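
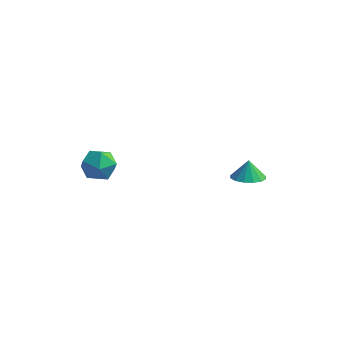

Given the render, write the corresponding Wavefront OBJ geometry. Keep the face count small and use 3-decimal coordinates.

v -4.217 -2.681 2.514
v -3.241 -2.286 2.371
v -3.799 -4.054 1.569
v -2.823 -3.659 1.426
v -3.123 -4 2.387
v -3.381 -3.151 2.97
v -3.659 -3.189 0.97
v -3.917 -2.34 1.553
v -2.897 -2.6 1.417
v -2.565 -3.101 2.292
v -4.475 -3.239 1.648
v -4.143 -3.74 2.523
v 2.135 3.729 -2.724
v 2.689 2.978 -2.423
v 2.025 4.091 -1.616
v 3.017 3.355 -2.513
v 3.108 3.832 -2.66
v 2.938 4.281 -2.824
v 2.554 4.583 -2.961
v 2.057 4.655 -3.034
v 1.581 4.479 -3.024
v 1.254 4.103 -2.934
v 1.163 3.626 -2.787
v 1.332 3.176 -2.623
v 1.717 2.875 -2.486
v 2.213 2.803 -2.413
f 1 12 6
f 1 6 2
f 1 2 8
f 1 8 11
f 1 11 12
f 2 6 10
f 6 12 5
f 12 11 3
f 11 8 7
f 8 2 9
f 4 10 5
f 4 5 3
f 4 3 7
f 4 7 9
f 4 9 10
f 5 10 6
f 3 5 12
f 7 3 11
f 9 7 8
f 10 9 2
f 14 13 16
f 14 16 15
f 16 13 17
f 16 17 15
f 17 13 18
f 17 18 15
f 18 13 19
f 18 19 15
f 19 13 20
f 19 20 15
f 20 13 21
f 20 21 15
f 21 13 22
f 21 22 15
f 22 13 23
f 22 23 15
f 23 13 24
f 23 24 15
f 24 13 25
f 24 25 15
f 25 13 26
f 25 26 15
f 26 13 14
f 26 14 15



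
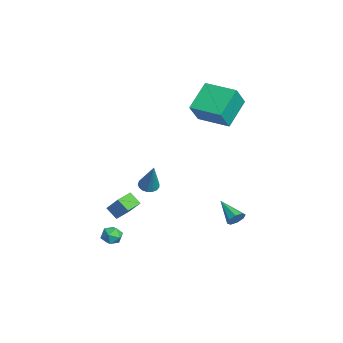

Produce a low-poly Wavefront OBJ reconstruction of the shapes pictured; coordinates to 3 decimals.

v 2.483 -4.016 -1.052
v 3.7 -3.572 0.269
v 2.01 -3.286 -0.862
v 3.227 -2.842 0.459
v 2.953 -3.558 -1.639
v 4.17 -3.114 -0.318
v 2.48 -2.828 -1.449
v 3.697 -2.384 -0.128
v 0.735 -1.473 -0.52
v 1.25 -1.636 -0.758
v 1.625 -1.327 1.3
v 1.251 -1.354 -0.781
v 1.134 -1.1 -0.744
v 0.925 -0.931 -0.656
v 0.673 -0.887 -0.536
v 0.436 -0.976 -0.413
v 0.267 -1.18 -0.314
v 0.205 -1.451 -0.262
v 0.265 -1.726 -0.269
v 0.433 -1.944 -0.334
v 0.67 -2.054 -0.441
v 0.922 -2.031 -0.566
v 1.131 -1.88 -0.68
v 1.73 -3.271 -4.285
v 2.067 -3.259 -3.702
v 1.053 -4.021 -3.878
v 1.39 -4.009 -3.295
v 1.023 -3.477 -3.483
v 1.441 -3.014 -3.734
v 1.679 -4.266 -3.846
v 2.097 -3.803 -4.097
v 2.035 -3.874 -3.431
v 1.63 -3.386 -3.207
v 1.49 -3.894 -4.373
v 1.085 -3.406 -4.149
v 2.871 2.925 -2.402
v 3.188 2.807 -1.932
v 1.569 2.315 -1.678
v 3.007 3.212 -1.917
v 2.745 3.449 -2.186
v 2.558 3.379 -2.583
v 2.553 3.043 -2.873
v 2.735 2.639 -2.888
v 2.996 2.402 -2.618
v 3.184 2.472 -2.222
v -3.759 2.07 1.938
v -4.984 3.196 3.188
v -2.413 3.589 1.89
v -3.638 4.715 3.139
v -2.982 1.425 3.281
v -4.207 2.551 4.53
v -1.636 2.944 3.232
v -2.861 4.07 4.482
f 2 4 1
f 5 2 1
f 1 4 3
f 3 5 1
f 2 8 4
f 6 2 5
f 6 8 2
f 4 8 3
f 7 5 3
f 3 8 7
f 7 6 5
f 8 6 7
f 10 9 12
f 10 12 11
f 12 9 13
f 12 13 11
f 13 9 14
f 13 14 11
f 14 9 15
f 14 15 11
f 15 9 16
f 15 16 11
f 16 9 17
f 16 17 11
f 17 9 18
f 17 18 11
f 18 9 19
f 18 19 11
f 19 9 20
f 19 20 11
f 20 9 21
f 20 21 11
f 21 9 22
f 21 22 11
f 22 9 23
f 22 23 11
f 23 9 10
f 23 10 11
f 24 35 29
f 24 29 25
f 24 25 31
f 24 31 34
f 24 34 35
f 25 29 33
f 29 35 28
f 35 34 26
f 34 31 30
f 31 25 32
f 27 33 28
f 27 28 26
f 27 26 30
f 27 30 32
f 27 32 33
f 28 33 29
f 26 28 35
f 30 26 34
f 32 30 31
f 33 32 25
f 37 36 39
f 37 39 38
f 39 36 40
f 39 40 38
f 40 36 41
f 40 41 38
f 41 36 42
f 41 42 38
f 42 36 43
f 42 43 38
f 43 36 44
f 43 44 38
f 44 36 45
f 44 45 38
f 45 36 37
f 45 37 38
f 47 49 46
f 50 47 46
f 46 49 48
f 48 50 46
f 47 53 49
f 51 47 50
f 51 53 47
f 49 53 48
f 52 50 48
f 48 53 52
f 52 51 50
f 53 51 52



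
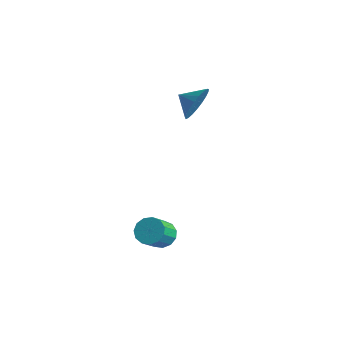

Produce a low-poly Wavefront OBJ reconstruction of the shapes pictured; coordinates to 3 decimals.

v -1.297 2.541 3.099
v -0.826 2.239 3.975
v -2.203 2.179 3.461
v -0.948 2.642 4.073
v -1.131 3.028 4.003
v -1.342 3.329 3.776
v -1.546 3.494 3.432
v -1.707 3.495 3.031
v -1.797 3.331 2.641
v -1.8 3.03 2.331
v -1.717 2.644 2.153
v -1.561 2.241 2.139
v -1.36 1.89 2.291
v -1.148 1.651 2.582
v -0.961 1.566 2.963
v -0.833 1.65 3.368
v -0.785 1.888 3.726
v 2.029 -2.658 -1.801
v 2.716 -2.71 -2.097
v 3.038 -3.713 -1.175
v 2.351 -3.662 -0.879
v 2.74 -2.42 -1.79
v 3.062 -3.424 -0.869
v 2.539 -2.206 -1.487
v 2.86 -3.21 -0.565
v 2.175 -2.136 -1.283
v 2.497 -3.139 -0.361
v 1.765 -2.231 -1.244
v 2.087 -3.235 -0.322
v 1.439 -2.462 -1.381
v 1.761 -3.466 -0.46
v 1.3 -2.755 -1.652
v 1.622 -3.759 -0.73
v 1.393 -3.018 -1.97
v 1.715 -4.021 -1.048
v 1.687 -3.166 -2.234
v 2.009 -4.17 -1.313
v 2.09 -3.153 -2.361
v 2.412 -4.157 -1.439
v 2.474 -2.983 -2.31
v 2.796 -3.987 -1.388
f 2 1 4
f 2 4 3
f 4 1 5
f 4 5 3
f 5 1 6
f 5 6 3
f 6 1 7
f 6 7 3
f 7 1 8
f 7 8 3
f 8 1 9
f 8 9 3
f 9 1 10
f 9 10 3
f 10 1 11
f 10 11 3
f 11 1 12
f 11 12 3
f 12 1 13
f 12 13 3
f 13 1 14
f 13 14 3
f 14 1 15
f 14 15 3
f 15 1 16
f 15 16 3
f 16 1 17
f 16 17 3
f 17 1 2
f 17 2 3
f 19 18 22
f 19 22 20
f 20 22 23
f 20 23 21
f 22 18 24
f 22 24 23
f 23 24 25
f 23 25 21
f 24 18 26
f 24 26 25
f 25 26 27
f 25 27 21
f 26 18 28
f 26 28 27
f 27 28 29
f 27 29 21
f 28 18 30
f 28 30 29
f 29 30 31
f 29 31 21
f 30 18 32
f 30 32 31
f 31 32 33
f 31 33 21
f 32 18 34
f 32 34 33
f 33 34 35
f 33 35 21
f 34 18 36
f 34 36 35
f 35 36 37
f 35 37 21
f 36 18 38
f 36 38 37
f 37 38 39
f 37 39 21
f 38 18 40
f 38 40 39
f 39 40 41
f 39 41 21
f 40 18 19
f 40 19 41
f 41 19 20
f 41 20 21



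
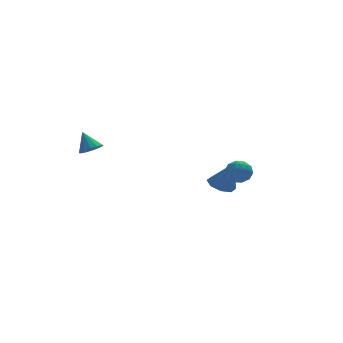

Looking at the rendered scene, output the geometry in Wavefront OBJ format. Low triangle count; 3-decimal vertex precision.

v -3.456 2.32 0.922
v -2.916 2.532 0.925
v -3.704 2.94 1.758
v -3.071 2.714 0.743
v -3.329 2.791 0.61
v -3.62 2.741 0.56
v -3.868 2.579 0.607
v -4.006 2.346 0.739
v -3.996 2.107 0.92
v -3.841 1.925 1.102
v -3.583 1.848 1.235
v -3.291 1.898 1.285
v -3.044 2.06 1.237
v -2.906 2.293 1.106
v 2.263 0.395 -0.042
v 2.826 0.285 0.289
v 2.434 -0.485 -0.629
v 2.997 -0.595 -0.298
v 2.414 -0.664 0.009
v 2.308 -0.12 0.371
v 2.952 -0.08 -0.711
v 2.846 0.464 -0.349
v 3.252 -0.009 -0.125
v 2.919 -0.37 0.32
v 2.341 0.17 -0.66
v 2.008 -0.191 -0.215
v 2.529 0.417 0.175
v 2.731 -0.617 -0.515
v 2.388 -0.658 -0.335
v 2.719 -0.723 -0.14
v 2.225 0.179 0.223
v 2.556 0.114 0.418
v 2.314 -0.444 0.253
v 2.704 -0.314 -0.758
v 3.035 -0.379 -0.563
v 2.541 0.523 -0.2
v 2.872 0.458 -0.005
v 2.946 0.244 -0.593
v 3.11 0.18 0.126
v 3.211 -0.338 -0.219
v 3.185 -0.035 -0.461
v 3.122 0.285 -0.248
v 2.915 -0.033 0.388
v 3.016 -0.55 0.043
v 2.673 -0.59 0.223
v 2.611 -0.271 0.436
v 3.166 -0.205 0.145
v 2.244 0.35 -0.383
v 2.345 -0.167 -0.728
v 2.649 0.071 -0.776
v 2.587 0.39 -0.563
v 2.049 0.138 -0.121
v 2.15 -0.38 -0.466
v 2.138 -0.485 -0.092
v 2.075 -0.165 0.121
v 2.094 0.005 -0.485
v 0.769 -3.426 0.886
v 1.352 -3.603 0.632
v 1.271 -3.734 2.254
v 1.333 -3.112 0.749
v 0.985 -2.805 0.947
v 0.509 -2.861 1.108
v 0.186 -3.248 1.14
v 0.204 -3.739 1.022
v 0.553 -4.046 0.825
v 1.028 -3.99 0.663
f 2 1 4
f 2 4 3
f 4 1 5
f 4 5 3
f 5 1 6
f 5 6 3
f 6 1 7
f 6 7 3
f 7 1 8
f 7 8 3
f 8 1 9
f 8 9 3
f 9 1 10
f 9 10 3
f 10 1 11
f 10 11 3
f 11 1 12
f 11 12 3
f 12 1 13
f 12 13 3
f 13 1 14
f 13 14 3
f 14 1 2
f 14 2 3
f 15 52 31
f 52 26 55
f 31 55 20
f 52 55 31
f 15 31 27
f 31 20 32
f 27 32 16
f 31 32 27
f 15 27 36
f 27 16 37
f 36 37 22
f 27 37 36
f 15 36 48
f 36 22 51
f 48 51 25
f 36 51 48
f 15 48 52
f 48 25 56
f 52 56 26
f 48 56 52
f 16 32 43
f 32 20 46
f 43 46 24
f 32 46 43
f 20 55 33
f 55 26 54
f 33 54 19
f 55 54 33
f 26 56 53
f 56 25 49
f 53 49 17
f 56 49 53
f 25 51 50
f 51 22 38
f 50 38 21
f 51 38 50
f 22 37 42
f 37 16 39
f 42 39 23
f 37 39 42
f 18 44 30
f 44 24 45
f 30 45 19
f 44 45 30
f 18 30 28
f 30 19 29
f 28 29 17
f 30 29 28
f 18 28 35
f 28 17 34
f 35 34 21
f 28 34 35
f 18 35 40
f 35 21 41
f 40 41 23
f 35 41 40
f 18 40 44
f 40 23 47
f 44 47 24
f 40 47 44
f 19 45 33
f 45 24 46
f 33 46 20
f 45 46 33
f 17 29 53
f 29 19 54
f 53 54 26
f 29 54 53
f 21 34 50
f 34 17 49
f 50 49 25
f 34 49 50
f 23 41 42
f 41 21 38
f 42 38 22
f 41 38 42
f 24 47 43
f 47 23 39
f 43 39 16
f 47 39 43
f 58 57 60
f 58 60 59
f 60 57 61
f 60 61 59
f 61 57 62
f 61 62 59
f 62 57 63
f 62 63 59
f 63 57 64
f 63 64 59
f 64 57 65
f 64 65 59
f 65 57 66
f 65 66 59
f 66 57 58
f 66 58 59



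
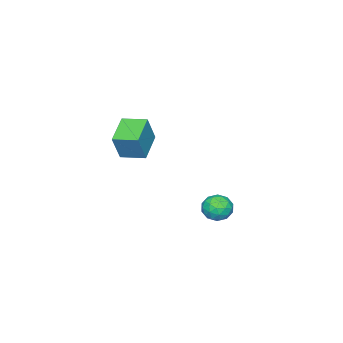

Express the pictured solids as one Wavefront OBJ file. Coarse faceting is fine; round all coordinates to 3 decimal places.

v -1.384 3.662 0.452
v -1.065 4.002 1.202
v -0.875 2.378 0.818
v -0.556 2.718 1.568
v -1.429 2.643 1.453
v -1.743 3.437 1.226
v -0.197 2.943 0.794
v -0.511 3.737 0.567
v -0.332 3.558 1.413
v -1.093 3.372 1.821
v -0.847 3.008 0.199
v -1.608 2.822 0.607
v -1.269 3.945 0.795
v -0.671 2.435 1.225
v -1.184 2.391 1.157
v -0.997 2.591 1.598
v -1.668 3.613 0.809
v -1.48 3.812 1.25
v -1.694 3.014 1.397
v -0.46 2.568 0.77
v -0.272 2.767 1.211
v -0.943 3.789 0.422
v -0.756 3.989 0.863
v -0.246 3.366 0.623
v -0.651 3.884 1.36
v -0.352 3.129 1.575
v -0.14 3.261 1.12
v -0.325 3.728 0.987
v -1.098 3.775 1.599
v -0.799 3.02 1.815
v -1.312 2.976 1.747
v -1.497 3.442 1.614
v -0.667 3.513 1.724
v -1.141 3.36 0.205
v -0.842 2.605 0.421
v -0.443 2.938 0.406
v -0.628 3.404 0.273
v -1.588 3.251 0.445
v -1.289 2.496 0.66
v -1.615 2.652 1.033
v -1.8 3.119 0.9
v -1.273 2.867 0.296
v -4.282 -4.764 2.318
v -3.588 -4.768 3.979
v -4.701 -3.356 2.497
v -4.007 -3.36 4.158
v -2.613 -4.18 1.622
v -1.919 -4.184 3.283
v -3.032 -2.772 1.801
v -2.338 -2.776 3.462
f 1 38 17
f 38 12 41
f 17 41 6
f 38 41 17
f 1 17 13
f 17 6 18
f 13 18 2
f 17 18 13
f 1 13 22
f 13 2 23
f 22 23 8
f 13 23 22
f 1 22 34
f 22 8 37
f 34 37 11
f 22 37 34
f 1 34 38
f 34 11 42
f 38 42 12
f 34 42 38
f 2 18 29
f 18 6 32
f 29 32 10
f 18 32 29
f 6 41 19
f 41 12 40
f 19 40 5
f 41 40 19
f 12 42 39
f 42 11 35
f 39 35 3
f 42 35 39
f 11 37 36
f 37 8 24
f 36 24 7
f 37 24 36
f 8 23 28
f 23 2 25
f 28 25 9
f 23 25 28
f 4 30 16
f 30 10 31
f 16 31 5
f 30 31 16
f 4 16 14
f 16 5 15
f 14 15 3
f 16 15 14
f 4 14 21
f 14 3 20
f 21 20 7
f 14 20 21
f 4 21 26
f 21 7 27
f 26 27 9
f 21 27 26
f 4 26 30
f 26 9 33
f 30 33 10
f 26 33 30
f 5 31 19
f 31 10 32
f 19 32 6
f 31 32 19
f 3 15 39
f 15 5 40
f 39 40 12
f 15 40 39
f 7 20 36
f 20 3 35
f 36 35 11
f 20 35 36
f 9 27 28
f 27 7 24
f 28 24 8
f 27 24 28
f 10 33 29
f 33 9 25
f 29 25 2
f 33 25 29
f 44 46 43
f 47 44 43
f 43 46 45
f 45 47 43
f 44 50 46
f 48 44 47
f 48 50 44
f 46 50 45
f 49 47 45
f 45 50 49
f 49 48 47
f 50 48 49



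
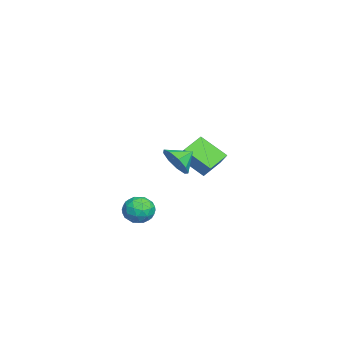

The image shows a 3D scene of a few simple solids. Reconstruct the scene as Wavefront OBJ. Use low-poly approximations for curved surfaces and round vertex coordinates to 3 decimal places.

v -3.842 -1.915 -2.517
v -4.993 -0.978 -1.867
v -3.243 -0.299 -3.786
v -4.394 0.638 -3.136
v -2.886 -1.458 -1.484
v -4.037 -0.521 -0.834
v -2.287 0.158 -2.753
v -3.438 1.095 -2.103
v 3.088 -2.709 -3.516
v 3.551 -3.015 -4.384
v 2.549 -4.265 -3.256
v 3.012 -4.571 -4.124
v 3.578 -4.289 -3.31
v 3.911 -3.328 -3.471
v 2.189 -3.952 -4.169
v 2.522 -2.991 -4.33
v 2.996 -3.783 -4.788
v 3.854 -3.991 -4.257
v 2.246 -3.289 -3.383
v 3.104 -3.497 -2.852
v 3.367 -2.725 -3.973
v 2.733 -4.555 -3.667
v 3.066 -4.389 -3.188
v 3.338 -4.569 -3.699
v 3.578 -2.909 -3.436
v 3.85 -3.089 -3.946
v 3.866 -3.838 -3.315
v 2.25 -4.191 -3.694
v 2.522 -4.371 -4.204
v 2.762 -2.711 -3.941
v 3.034 -2.891 -4.452
v 2.234 -3.442 -4.325
v 3.313 -3.357 -4.721
v 2.996 -4.271 -4.568
v 2.512 -3.908 -4.594
v 2.708 -3.342 -4.689
v 3.817 -3.479 -4.408
v 3.5 -4.394 -4.255
v 3.833 -4.228 -3.777
v 4.028 -3.663 -3.871
v 3.491 -3.931 -4.646
v 2.6 -2.886 -3.385
v 2.283 -3.801 -3.232
v 2.072 -3.617 -3.769
v 2.267 -3.052 -3.863
v 3.104 -3.009 -3.072
v 2.787 -3.923 -2.919
v 3.392 -3.938 -2.951
v 3.588 -3.372 -3.046
v 2.609 -3.349 -2.994
v 3.846 -1.495 0.385
v 4.325 -1.773 1.336
v 3.214 -0.565 0.975
v 4.743 -1.26 0.977
v 4.742 -0.858 0.342
v 4.322 -0.753 -0.274
v 3.679 -0.996 -0.581
v 3.115 -1.472 -0.436
v 2.893 -1.959 0.093
v 3.117 -2.228 0.759
v 3.682 -2.155 1.25
f 2 4 1
f 5 2 1
f 1 4 3
f 3 5 1
f 2 8 4
f 6 2 5
f 6 8 2
f 4 8 3
f 7 5 3
f 3 8 7
f 7 6 5
f 8 6 7
f 9 46 25
f 46 20 49
f 25 49 14
f 46 49 25
f 9 25 21
f 25 14 26
f 21 26 10
f 25 26 21
f 9 21 30
f 21 10 31
f 30 31 16
f 21 31 30
f 9 30 42
f 30 16 45
f 42 45 19
f 30 45 42
f 9 42 46
f 42 19 50
f 46 50 20
f 42 50 46
f 10 26 37
f 26 14 40
f 37 40 18
f 26 40 37
f 14 49 27
f 49 20 48
f 27 48 13
f 49 48 27
f 20 50 47
f 50 19 43
f 47 43 11
f 50 43 47
f 19 45 44
f 45 16 32
f 44 32 15
f 45 32 44
f 16 31 36
f 31 10 33
f 36 33 17
f 31 33 36
f 12 38 24
f 38 18 39
f 24 39 13
f 38 39 24
f 12 24 22
f 24 13 23
f 22 23 11
f 24 23 22
f 12 22 29
f 22 11 28
f 29 28 15
f 22 28 29
f 12 29 34
f 29 15 35
f 34 35 17
f 29 35 34
f 12 34 38
f 34 17 41
f 38 41 18
f 34 41 38
f 13 39 27
f 39 18 40
f 27 40 14
f 39 40 27
f 11 23 47
f 23 13 48
f 47 48 20
f 23 48 47
f 15 28 44
f 28 11 43
f 44 43 19
f 28 43 44
f 17 35 36
f 35 15 32
f 36 32 16
f 35 32 36
f 18 41 37
f 41 17 33
f 37 33 10
f 41 33 37
f 52 51 54
f 52 54 53
f 54 51 55
f 54 55 53
f 55 51 56
f 55 56 53
f 56 51 57
f 56 57 53
f 57 51 58
f 57 58 53
f 58 51 59
f 58 59 53
f 59 51 60
f 59 60 53
f 60 51 61
f 60 61 53
f 61 51 52
f 61 52 53



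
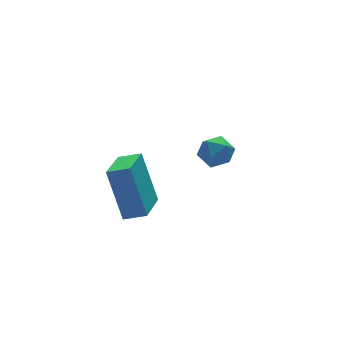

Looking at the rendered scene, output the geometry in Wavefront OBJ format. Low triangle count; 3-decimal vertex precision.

v 1.936 1.899 -0.589
v 2.431 2.173 -1.122
v 2.889 1.327 0.002
v 3.384 1.601 -0.531
v 3.047 2.088 -0.027
v 2.458 2.442 -0.393
v 2.862 1.058 -0.727
v 2.273 1.412 -1.093
v 3.004 1.653 -1.208
v 3.118 2.29 -0.776
v 2.202 1.21 -0.344
v 2.316 1.847 0.088
v -1.727 -1.551 -0.157
v -1.935 -0.648 1.816
v -2.436 -1.094 -0.441
v -2.644 -0.191 1.532
v -0.676 -0.229 -0.652
v -0.884 0.674 1.321
v -1.385 0.228 -0.936
v -1.593 1.131 1.037
f 1 12 6
f 1 6 2
f 1 2 8
f 1 8 11
f 1 11 12
f 2 6 10
f 6 12 5
f 12 11 3
f 11 8 7
f 8 2 9
f 4 10 5
f 4 5 3
f 4 3 7
f 4 7 9
f 4 9 10
f 5 10 6
f 3 5 12
f 7 3 11
f 9 7 8
f 10 9 2
f 14 16 13
f 17 14 13
f 13 16 15
f 15 17 13
f 14 20 16
f 18 14 17
f 18 20 14
f 16 20 15
f 19 17 15
f 15 20 19
f 19 18 17
f 20 18 19



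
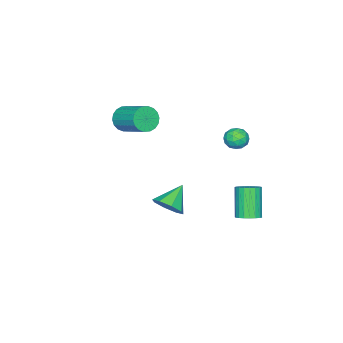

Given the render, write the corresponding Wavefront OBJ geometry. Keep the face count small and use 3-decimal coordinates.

v 2.199 0.645 -0.711
v 2.697 1.22 -0.109
v 0.881 0.715 0.311
v 2.32 1.603 -0.621
v 1.872 1.425 -1.186
v 1.616 0.79 -1.473
v 1.701 0.07 -1.314
v 2.078 -0.313 -0.802
v 2.526 -0.135 -0.237
v 2.782 0.5 0.05
v -0.903 3.534 4.256
v -0.297 3.147 4.057
v -1.603 2.733 3.683
v -0.997 2.346 3.484
v -1.208 2.367 4.2
v -0.775 2.862 4.554
v -1.125 3.018 3.186
v -0.692 3.513 3.54
v -0.434 2.828 3.396
v -0.485 2.425 4.022
v -1.415 3.455 3.718
v -1.466 3.052 4.344
v -0.538 3.411 4.206
v -1.362 2.469 3.534
v -1.486 2.482 3.954
v -1.129 2.254 3.837
v -0.82 3.243 4.499
v -0.463 3.015 4.382
v -0.999 2.557 4.466
v -1.437 2.865 3.358
v -1.08 2.637 3.241
v -0.771 3.626 3.903
v -0.414 3.398 3.786
v -0.901 3.323 3.274
v -0.263 2.995 3.701
v -0.674 2.525 3.364
v -0.749 2.92 3.189
v -0.495 3.211 3.397
v -0.293 2.759 4.069
v -0.705 2.288 3.733
v -0.829 2.3 4.153
v -0.574 2.591 4.361
v -0.374 2.571 3.681
v -1.195 3.592 4.007
v -1.607 3.121 3.671
v -1.326 3.289 3.379
v -1.071 3.58 3.587
v -1.226 3.355 4.376
v -1.637 2.885 4.039
v -1.405 2.669 4.343
v -1.151 2.96 4.551
v -1.526 3.309 4.059
v -1.215 -4.537 2.529
v -0.712 -4.325 1.838
v -0.222 -2.55 2.741
v -0.725 -2.763 3.431
v -1.062 -4.178 1.74
v -0.572 -2.404 2.643
v -1.442 -4.102 1.798
v -0.952 -2.328 2.701
v -1.777 -4.113 2.001
v -1.287 -2.339 2.903
v -2.001 -4.208 2.308
v -1.511 -2.434 3.211
v -2.069 -4.367 2.659
v -1.579 -2.593 3.562
v -1.968 -4.561 2.984
v -1.478 -2.787 3.887
v -1.718 -4.75 3.219
v -1.228 -2.975 4.122
v -1.368 -4.896 3.317
v -0.878 -3.122 4.22
v -0.988 -4.972 3.259
v -0.498 -3.198 4.162
v -0.653 -4.961 3.057
v -0.163 -3.187 3.959
v -0.429 -4.866 2.749
v 0.061 -3.092 3.652
v -0.361 -4.707 2.398
v 0.129 -2.933 3.301
v -0.462 -4.513 2.073
v 0.028 -2.739 2.976
v -1.498 3.478 -2.684
v -0.995 3.872 -2.29
v -1.879 3.275 -0.563
v -2.382 2.882 -0.956
v -1.222 4.081 -2.334
v -2.106 3.485 -0.607
v -1.496 4.187 -2.438
v -2.38 3.59 -0.711
v -1.771 4.17 -2.585
v -2.655 3.573 -0.857
v -1.999 4.033 -2.748
v -2.883 3.437 -1.021
v -2.14 3.8 -2.901
v -3.024 3.204 -1.173
v -2.17 3.512 -3.016
v -3.054 2.916 -1.288
v -2.084 3.218 -3.073
v -2.968 2.621 -1.346
v -1.896 2.969 -3.063
v -2.78 2.372 -1.336
v -1.64 2.808 -2.988
v -2.524 2.211 -1.261
v -1.359 2.763 -2.86
v -2.243 2.166 -1.133
v -1.103 2.841 -2.701
v -1.987 2.245 -0.974
v -0.914 3.03 -2.54
v -1.798 2.434 -0.812
v -0.827 3.296 -2.403
v -1.711 2.7 -0.676
v -0.855 3.594 -2.315
v -1.739 2.998 -0.587
f 2 1 4
f 2 4 3
f 4 1 5
f 4 5 3
f 5 1 6
f 5 6 3
f 6 1 7
f 6 7 3
f 7 1 8
f 7 8 3
f 8 1 9
f 8 9 3
f 9 1 10
f 9 10 3
f 10 1 2
f 10 2 3
f 11 48 27
f 48 22 51
f 27 51 16
f 48 51 27
f 11 27 23
f 27 16 28
f 23 28 12
f 27 28 23
f 11 23 32
f 23 12 33
f 32 33 18
f 23 33 32
f 11 32 44
f 32 18 47
f 44 47 21
f 32 47 44
f 11 44 48
f 44 21 52
f 48 52 22
f 44 52 48
f 12 28 39
f 28 16 42
f 39 42 20
f 28 42 39
f 16 51 29
f 51 22 50
f 29 50 15
f 51 50 29
f 22 52 49
f 52 21 45
f 49 45 13
f 52 45 49
f 21 47 46
f 47 18 34
f 46 34 17
f 47 34 46
f 18 33 38
f 33 12 35
f 38 35 19
f 33 35 38
f 14 40 26
f 40 20 41
f 26 41 15
f 40 41 26
f 14 26 24
f 26 15 25
f 24 25 13
f 26 25 24
f 14 24 31
f 24 13 30
f 31 30 17
f 24 30 31
f 14 31 36
f 31 17 37
f 36 37 19
f 31 37 36
f 14 36 40
f 36 19 43
f 40 43 20
f 36 43 40
f 15 41 29
f 41 20 42
f 29 42 16
f 41 42 29
f 13 25 49
f 25 15 50
f 49 50 22
f 25 50 49
f 17 30 46
f 30 13 45
f 46 45 21
f 30 45 46
f 19 37 38
f 37 17 34
f 38 34 18
f 37 34 38
f 20 43 39
f 43 19 35
f 39 35 12
f 43 35 39
f 54 53 57
f 54 57 55
f 55 57 58
f 55 58 56
f 57 53 59
f 57 59 58
f 58 59 60
f 58 60 56
f 59 53 61
f 59 61 60
f 60 61 62
f 60 62 56
f 61 53 63
f 61 63 62
f 62 63 64
f 62 64 56
f 63 53 65
f 63 65 64
f 64 65 66
f 64 66 56
f 65 53 67
f 65 67 66
f 66 67 68
f 66 68 56
f 67 53 69
f 67 69 68
f 68 69 70
f 68 70 56
f 69 53 71
f 69 71 70
f 70 71 72
f 70 72 56
f 71 53 73
f 71 73 72
f 72 73 74
f 72 74 56
f 73 53 75
f 73 75 74
f 74 75 76
f 74 76 56
f 75 53 77
f 75 77 76
f 76 77 78
f 76 78 56
f 77 53 79
f 77 79 78
f 78 79 80
f 78 80 56
f 79 53 81
f 79 81 80
f 80 81 82
f 80 82 56
f 81 53 54
f 81 54 82
f 82 54 55
f 82 55 56
f 84 83 87
f 84 87 85
f 85 87 88
f 85 88 86
f 87 83 89
f 87 89 88
f 88 89 90
f 88 90 86
f 89 83 91
f 89 91 90
f 90 91 92
f 90 92 86
f 91 83 93
f 91 93 92
f 92 93 94
f 92 94 86
f 93 83 95
f 93 95 94
f 94 95 96
f 94 96 86
f 95 83 97
f 95 97 96
f 96 97 98
f 96 98 86
f 97 83 99
f 97 99 98
f 98 99 100
f 98 100 86
f 99 83 101
f 99 101 100
f 100 101 102
f 100 102 86
f 101 83 103
f 101 103 102
f 102 103 104
f 102 104 86
f 103 83 105
f 103 105 104
f 104 105 106
f 104 106 86
f 105 83 107
f 105 107 106
f 106 107 108
f 106 108 86
f 107 83 109
f 107 109 108
f 108 109 110
f 108 110 86
f 109 83 111
f 109 111 110
f 110 111 112
f 110 112 86
f 111 83 113
f 111 113 112
f 112 113 114
f 112 114 86
f 113 83 84
f 113 84 114
f 114 84 85
f 114 85 86



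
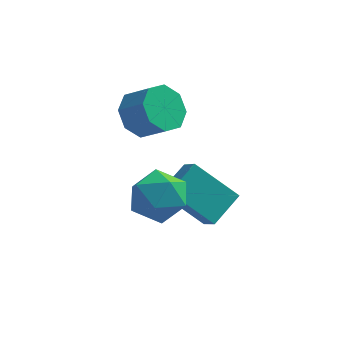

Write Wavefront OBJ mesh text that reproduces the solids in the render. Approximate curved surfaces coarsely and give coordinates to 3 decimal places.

v 1.187 -2.471 0.017
v 1.767 -3.08 -0.37
v 0.613 -3.56 0.87
v 1.193 -4.169 0.483
v 1.521 -3.509 1.043
v 1.875 -2.836 0.516
v 0.505 -3.804 -0.016
v 0.859 -3.131 -0.543
v 1.345 -3.904 -0.39
v 1.973 -3.722 0.265
v 0.407 -2.918 0.235
v 1.035 -2.736 0.89
v 0.307 -0.593 1.471
v 0.865 -0.181 1.034
v 1.61 -0.534 1.652
v 1.053 -0.947 2.089
v 0.633 0.158 1.509
v 1.378 -0.195 2.126
v 0.21 0.057 1.961
v 0.955 -0.296 2.579
v -0.156 -0.425 2.127
v 0.589 -0.779 2.744
v -0.25 -1.006 1.908
v 0.495 -1.359 2.526
v -0.018 -1.345 1.434
v 0.727 -1.698 2.051
v 0.405 -1.244 0.981
v 1.15 -1.597 1.599
v 0.771 -0.761 0.816
v 1.516 -1.115 1.433
v 2.299 -2.148 -1.876
v 1.017 -1.958 -0.776
v 2.893 -1.24 -1.34
v 1.612 -1.051 -0.24
v 2.648 -2.669 -1.38
v 1.367 -2.48 -0.28
v 3.243 -1.762 -0.844
v 1.961 -1.572 0.256
f 1 12 6
f 1 6 2
f 1 2 8
f 1 8 11
f 1 11 12
f 2 6 10
f 6 12 5
f 12 11 3
f 11 8 7
f 8 2 9
f 4 10 5
f 4 5 3
f 4 3 7
f 4 7 9
f 4 9 10
f 5 10 6
f 3 5 12
f 7 3 11
f 9 7 8
f 10 9 2
f 14 13 17
f 14 17 15
f 15 17 18
f 15 18 16
f 17 13 19
f 17 19 18
f 18 19 20
f 18 20 16
f 19 13 21
f 19 21 20
f 20 21 22
f 20 22 16
f 21 13 23
f 21 23 22
f 22 23 24
f 22 24 16
f 23 13 25
f 23 25 24
f 24 25 26
f 24 26 16
f 25 13 27
f 25 27 26
f 26 27 28
f 26 28 16
f 27 13 29
f 27 29 28
f 28 29 30
f 28 30 16
f 29 13 14
f 29 14 30
f 30 14 15
f 30 15 16
f 32 34 31
f 35 32 31
f 31 34 33
f 33 35 31
f 32 38 34
f 36 32 35
f 36 38 32
f 34 38 33
f 37 35 33
f 33 38 37
f 37 36 35
f 38 36 37



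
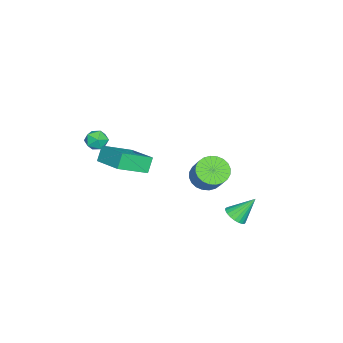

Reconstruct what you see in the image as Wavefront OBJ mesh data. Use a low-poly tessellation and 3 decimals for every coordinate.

v -3.883 0.677 -2.519
v -3.328 -0.141 -2.465
v -2.442 0.545 -1.186
v -2.997 1.363 -1.241
v -3.127 0.07 -2.718
v -2.241 0.756 -1.439
v -3.04 0.373 -2.941
v -2.154 1.059 -1.662
v -3.082 0.723 -3.099
v -2.196 1.409 -1.821
v -3.246 1.066 -3.17
v -2.36 1.752 -1.891
v -3.507 1.349 -3.141
v -2.62 2.035 -1.862
v -3.825 1.531 -3.018
v -2.939 2.216 -1.739
v -4.152 1.582 -2.818
v -3.266 2.268 -1.54
v -4.438 1.495 -2.574
v -3.552 2.181 -1.295
v -4.639 1.284 -2.321
v -3.753 1.97 -1.042
v -4.726 0.981 -2.098
v -3.84 1.667 -0.819
v -4.684 0.631 -1.939
v -3.798 1.317 -0.661
v -4.52 0.288 -1.869
v -3.634 0.974 -0.59
v -4.26 0.005 -1.898
v -3.373 0.691 -0.619
v -3.941 -0.176 -2.021
v -3.055 0.509 -0.742
v -3.614 -0.228 -2.22
v -2.728 0.458 -0.942
v 0.413 -3.533 1.894
v 1.12 -3.496 2.095
v 0.22 -4.364 2.725
v 0.927 -4.327 2.926
v 0.477 -3.761 3.061
v 0.596 -3.248 2.547
v 0.744 -4.612 2.273
v 0.863 -4.099 1.759
v 1.325 -4.163 2.329
v 1.159 -3.637 2.816
v 0.181 -4.223 2.004
v 0.015 -3.697 2.491
v -0.589 3.457 -2.718
v -0.112 3.142 -2.28
v -1.111 4.383 -1.482
v 0.045 3.373 -2.387
v 0.093 3.619 -2.551
v 0.023 3.837 -2.744
v -0.153 3.989 -2.932
v -0.404 4.049 -3.083
v -0.687 4.007 -3.172
v -0.953 3.87 -3.181
v -1.156 3.661 -3.111
v -1.261 3.418 -2.973
v -1.249 3.18 -2.79
v -1.124 2.991 -2.595
v -0.906 2.883 -2.421
v -0.632 2.873 -2.299
v -0.352 2.965 -2.249
v 0.623 -3.638 2
v 1.864 -1.981 2.647
v -0.574 -2.407 1.141
v 0.668 -0.749 1.788
v 1.172 -3.711 1.132
v 2.414 -2.053 1.779
v -0.024 -2.479 0.273
v 1.217 -0.822 0.92
f 2 1 5
f 2 5 3
f 3 5 6
f 3 6 4
f 5 1 7
f 5 7 6
f 6 7 8
f 6 8 4
f 7 1 9
f 7 9 8
f 8 9 10
f 8 10 4
f 9 1 11
f 9 11 10
f 10 11 12
f 10 12 4
f 11 1 13
f 11 13 12
f 12 13 14
f 12 14 4
f 13 1 15
f 13 15 14
f 14 15 16
f 14 16 4
f 15 1 17
f 15 17 16
f 16 17 18
f 16 18 4
f 17 1 19
f 17 19 18
f 18 19 20
f 18 20 4
f 19 1 21
f 19 21 20
f 20 21 22
f 20 22 4
f 21 1 23
f 21 23 22
f 22 23 24
f 22 24 4
f 23 1 25
f 23 25 24
f 24 25 26
f 24 26 4
f 25 1 27
f 25 27 26
f 26 27 28
f 26 28 4
f 27 1 29
f 27 29 28
f 28 29 30
f 28 30 4
f 29 1 31
f 29 31 30
f 30 31 32
f 30 32 4
f 31 1 33
f 31 33 32
f 32 33 34
f 32 34 4
f 33 1 2
f 33 2 34
f 34 2 3
f 34 3 4
f 35 46 40
f 35 40 36
f 35 36 42
f 35 42 45
f 35 45 46
f 36 40 44
f 40 46 39
f 46 45 37
f 45 42 41
f 42 36 43
f 38 44 39
f 38 39 37
f 38 37 41
f 38 41 43
f 38 43 44
f 39 44 40
f 37 39 46
f 41 37 45
f 43 41 42
f 44 43 36
f 48 47 50
f 48 50 49
f 50 47 51
f 50 51 49
f 51 47 52
f 51 52 49
f 52 47 53
f 52 53 49
f 53 47 54
f 53 54 49
f 54 47 55
f 54 55 49
f 55 47 56
f 55 56 49
f 56 47 57
f 56 57 49
f 57 47 58
f 57 58 49
f 58 47 59
f 58 59 49
f 59 47 60
f 59 60 49
f 60 47 61
f 60 61 49
f 61 47 62
f 61 62 49
f 62 47 63
f 62 63 49
f 63 47 48
f 63 48 49
f 65 67 64
f 68 65 64
f 64 67 66
f 66 68 64
f 65 71 67
f 69 65 68
f 69 71 65
f 67 71 66
f 70 68 66
f 66 71 70
f 70 69 68
f 71 69 70



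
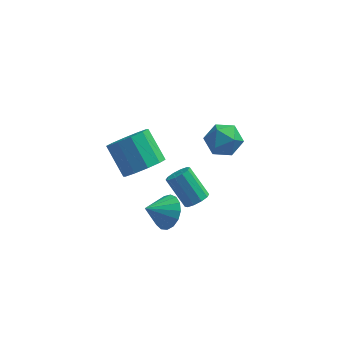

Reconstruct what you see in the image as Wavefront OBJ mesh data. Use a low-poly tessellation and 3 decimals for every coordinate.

v -0.846 -2.45 -0.213
v -0.485 -1.997 -0.221
v -1.312 -1.317 0.885
v -1.674 -1.77 0.893
v -0.747 -1.933 -0.457
v -1.574 -1.253 0.65
v -1.048 -2.067 -0.599
v -1.875 -1.387 0.507
v -1.271 -2.347 -0.594
v -2.099 -1.667 0.512
v -1.333 -2.667 -0.444
v -2.16 -1.986 0.663
v -1.208 -2.903 -0.205
v -2.035 -2.223 0.901
v -0.946 -2.967 0.03
v -1.773 -2.287 1.137
v -0.645 -2.833 0.173
v -1.472 -2.153 1.279
v -0.421 -2.553 0.168
v -1.249 -1.873 1.274
v -0.36 -2.234 0.017
v -1.187 -1.553 1.124
v -2.116 -1.693 -2
v -1.762 -1.3 -1.309
v -3.024 -2.107 -1.3
v -2.016 -1.012 -1.468
v -2.293 -0.879 -1.749
v -2.529 -0.933 -2.088
v -2.671 -1.161 -2.406
v -2.685 -1.51 -2.632
v -2.569 -1.902 -2.713
v -2.349 -2.246 -2.63
v -2.075 -2.463 -2.403
v -1.811 -2.504 -2.084
v -1.616 -2.358 -1.746
v -1.536 -2.061 -1.466
v -1.588 -1.679 -1.308
v -0.714 0.503 1.043
v -0.321 1.027 0.421
v 0.601 0.033 1.479
v 0.994 0.557 0.857
v 0.582 0.932 1.569
v -0.231 1.223 1.299
v 0.511 -0.163 0.601
v -0.302 0.128 0.331
v 0.437 0.616 0.147
v 0.48 1.293 0.746
v -0.2 -0.233 1.154
v -0.157 0.444 1.753
v -2.957 -2.95 2.491
v -2.237 -2.332 2.45
v -2.983 -1.392 3.508
v -3.703 -2.01 3.549
v -2.629 -2.181 2.04
v -3.375 -1.241 3.098
v -3.146 -2.324 1.802
v -3.892 -1.384 2.86
v -3.591 -2.706 1.827
v -4.337 -1.766 2.886
v -3.794 -3.181 2.106
v -4.54 -2.241 3.164
v -3.677 -3.568 2.532
v -4.423 -2.628 3.59
v -3.285 -3.719 2.942
v -4.031 -2.779 4
v -2.768 -3.576 3.18
v -3.514 -2.636 4.238
v -2.323 -3.194 3.154
v -3.069 -2.254 4.213
v -2.12 -2.719 2.876
v -2.866 -1.779 3.934
f 2 1 5
f 2 5 3
f 3 5 6
f 3 6 4
f 5 1 7
f 5 7 6
f 6 7 8
f 6 8 4
f 7 1 9
f 7 9 8
f 8 9 10
f 8 10 4
f 9 1 11
f 9 11 10
f 10 11 12
f 10 12 4
f 11 1 13
f 11 13 12
f 12 13 14
f 12 14 4
f 13 1 15
f 13 15 14
f 14 15 16
f 14 16 4
f 15 1 17
f 15 17 16
f 16 17 18
f 16 18 4
f 17 1 19
f 17 19 18
f 18 19 20
f 18 20 4
f 19 1 21
f 19 21 20
f 20 21 22
f 20 22 4
f 21 1 2
f 21 2 22
f 22 2 3
f 22 3 4
f 24 23 26
f 24 26 25
f 26 23 27
f 26 27 25
f 27 23 28
f 27 28 25
f 28 23 29
f 28 29 25
f 29 23 30
f 29 30 25
f 30 23 31
f 30 31 25
f 31 23 32
f 31 32 25
f 32 23 33
f 32 33 25
f 33 23 34
f 33 34 25
f 34 23 35
f 34 35 25
f 35 23 36
f 35 36 25
f 36 23 37
f 36 37 25
f 37 23 24
f 37 24 25
f 38 49 43
f 38 43 39
f 38 39 45
f 38 45 48
f 38 48 49
f 39 43 47
f 43 49 42
f 49 48 40
f 48 45 44
f 45 39 46
f 41 47 42
f 41 42 40
f 41 40 44
f 41 44 46
f 41 46 47
f 42 47 43
f 40 42 49
f 44 40 48
f 46 44 45
f 47 46 39
f 51 50 54
f 51 54 52
f 52 54 55
f 52 55 53
f 54 50 56
f 54 56 55
f 55 56 57
f 55 57 53
f 56 50 58
f 56 58 57
f 57 58 59
f 57 59 53
f 58 50 60
f 58 60 59
f 59 60 61
f 59 61 53
f 60 50 62
f 60 62 61
f 61 62 63
f 61 63 53
f 62 50 64
f 62 64 63
f 63 64 65
f 63 65 53
f 64 50 66
f 64 66 65
f 65 66 67
f 65 67 53
f 66 50 68
f 66 68 67
f 67 68 69
f 67 69 53
f 68 50 70
f 68 70 69
f 69 70 71
f 69 71 53
f 70 50 51
f 70 51 71
f 71 51 52
f 71 52 53



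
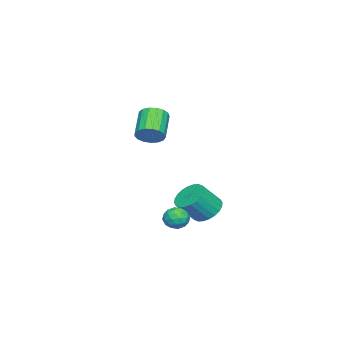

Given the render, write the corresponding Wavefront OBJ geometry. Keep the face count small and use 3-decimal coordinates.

v 1.462 2.484 1.58
v 1.812 2.771 2.14
v 0.608 2.443 3.06
v 0.258 2.156 2.5
v 1.637 3.037 2.007
v 0.434 2.709 2.927
v 1.423 3.176 1.776
v 0.219 2.848 2.696
v 1.217 3.156 1.5
v 0.014 2.828 2.42
v 1.067 2.983 1.242
v -0.136 2.655 2.162
v 1.008 2.695 1.062
v -0.195 2.367 1.982
v 1.053 2.359 1.001
v -0.151 2.031 1.921
v 1.191 2.052 1.072
v -0.012 1.724 1.992
v 1.391 1.843 1.259
v 0.188 1.515 2.18
v 1.608 1.781 1.52
v 0.404 1.453 2.441
v 1.791 1.881 1.795
v 0.587 1.553 2.715
v 1.898 2.118 2.02
v 0.695 1.79 2.941
v 1.906 2.44 2.145
v 0.702 2.112 3.065
v 1.201 4.015 -3.093
v 1.691 4.421 -2.877
v 1.929 3.439 -3.663
v 2.419 3.845 -3.447
v 2.115 3.428 -3.016
v 1.665 3.783 -2.664
v 1.955 4.077 -3.876
v 1.505 4.432 -3.524
v 2.158 4.46 -3.361
v 2.256 4.058 -2.829
v 1.364 3.802 -3.711
v 1.462 3.4 -3.179
v 1.382 4.268 -2.935
v 2.238 3.592 -3.605
v 2.059 3.346 -3.352
v 2.347 3.585 -3.225
v 1.366 3.894 -2.81
v 1.655 4.133 -2.683
v 1.904 3.549 -2.765
v 1.965 3.727 -3.857
v 2.254 3.966 -3.73
v 1.273 4.275 -3.315
v 1.561 4.514 -3.188
v 1.716 4.311 -3.775
v 1.945 4.53 -3.092
v 2.373 4.192 -3.427
v 2.1 4.327 -3.679
v 1.835 4.537 -3.473
v 2.003 4.294 -2.78
v 2.43 3.956 -3.115
v 2.251 3.71 -2.862
v 1.987 3.919 -2.655
v 2.277 4.317 -3.064
v 1.19 3.904 -3.425
v 1.617 3.566 -3.76
v 1.633 3.941 -3.885
v 1.369 4.15 -3.678
v 1.247 3.668 -3.113
v 1.675 3.33 -3.448
v 1.785 3.323 -3.067
v 1.52 3.533 -2.861
v 1.343 3.543 -3.476
v -2.049 3.909 -4.14
v -1.409 3.695 -4.705
v -0.651 3.058 -3.605
v -1.291 3.271 -3.04
v -1.304 4.004 -4.598
v -0.546 3.367 -3.498
v -1.312 4.299 -4.422
v -0.554 3.661 -3.322
v -1.433 4.534 -4.202
v -0.675 3.896 -3.103
v -1.647 4.674 -3.974
v -0.889 4.036 -2.874
v -1.923 4.697 -3.77
v -1.165 4.06 -2.67
v -2.217 4.601 -3.623
v -1.459 3.963 -2.523
v -2.487 4.399 -3.554
v -1.729 3.761 -2.455
v -2.689 4.122 -3.575
v -1.931 3.485 -2.475
v -2.794 3.813 -3.682
v -2.036 3.176 -2.582
v -2.786 3.519 -3.858
v -2.028 2.881 -2.758
v -2.665 3.284 -4.077
v -1.907 2.646 -2.978
v -2.451 3.144 -4.306
v -1.693 2.506 -3.206
v -2.175 3.12 -4.51
v -1.417 2.483 -3.41
v -1.881 3.217 -4.657
v -1.123 2.579 -3.557
v -1.611 3.419 -4.725
v -0.853 2.781 -3.626
f 2 1 5
f 2 5 3
f 3 5 6
f 3 6 4
f 5 1 7
f 5 7 6
f 6 7 8
f 6 8 4
f 7 1 9
f 7 9 8
f 8 9 10
f 8 10 4
f 9 1 11
f 9 11 10
f 10 11 12
f 10 12 4
f 11 1 13
f 11 13 12
f 12 13 14
f 12 14 4
f 13 1 15
f 13 15 14
f 14 15 16
f 14 16 4
f 15 1 17
f 15 17 16
f 16 17 18
f 16 18 4
f 17 1 19
f 17 19 18
f 18 19 20
f 18 20 4
f 19 1 21
f 19 21 20
f 20 21 22
f 20 22 4
f 21 1 23
f 21 23 22
f 22 23 24
f 22 24 4
f 23 1 25
f 23 25 24
f 24 25 26
f 24 26 4
f 25 1 27
f 25 27 26
f 26 27 28
f 26 28 4
f 27 1 2
f 27 2 28
f 28 2 3
f 28 3 4
f 29 66 45
f 66 40 69
f 45 69 34
f 66 69 45
f 29 45 41
f 45 34 46
f 41 46 30
f 45 46 41
f 29 41 50
f 41 30 51
f 50 51 36
f 41 51 50
f 29 50 62
f 50 36 65
f 62 65 39
f 50 65 62
f 29 62 66
f 62 39 70
f 66 70 40
f 62 70 66
f 30 46 57
f 46 34 60
f 57 60 38
f 46 60 57
f 34 69 47
f 69 40 68
f 47 68 33
f 69 68 47
f 40 70 67
f 70 39 63
f 67 63 31
f 70 63 67
f 39 65 64
f 65 36 52
f 64 52 35
f 65 52 64
f 36 51 56
f 51 30 53
f 56 53 37
f 51 53 56
f 32 58 44
f 58 38 59
f 44 59 33
f 58 59 44
f 32 44 42
f 44 33 43
f 42 43 31
f 44 43 42
f 32 42 49
f 42 31 48
f 49 48 35
f 42 48 49
f 32 49 54
f 49 35 55
f 54 55 37
f 49 55 54
f 32 54 58
f 54 37 61
f 58 61 38
f 54 61 58
f 33 59 47
f 59 38 60
f 47 60 34
f 59 60 47
f 31 43 67
f 43 33 68
f 67 68 40
f 43 68 67
f 35 48 64
f 48 31 63
f 64 63 39
f 48 63 64
f 37 55 56
f 55 35 52
f 56 52 36
f 55 52 56
f 38 61 57
f 61 37 53
f 57 53 30
f 61 53 57
f 72 71 75
f 72 75 73
f 73 75 76
f 73 76 74
f 75 71 77
f 75 77 76
f 76 77 78
f 76 78 74
f 77 71 79
f 77 79 78
f 78 79 80
f 78 80 74
f 79 71 81
f 79 81 80
f 80 81 82
f 80 82 74
f 81 71 83
f 81 83 82
f 82 83 84
f 82 84 74
f 83 71 85
f 83 85 84
f 84 85 86
f 84 86 74
f 85 71 87
f 85 87 86
f 86 87 88
f 86 88 74
f 87 71 89
f 87 89 88
f 88 89 90
f 88 90 74
f 89 71 91
f 89 91 90
f 90 91 92
f 90 92 74
f 91 71 93
f 91 93 92
f 92 93 94
f 92 94 74
f 93 71 95
f 93 95 94
f 94 95 96
f 94 96 74
f 95 71 97
f 95 97 96
f 96 97 98
f 96 98 74
f 97 71 99
f 97 99 98
f 98 99 100
f 98 100 74
f 99 71 101
f 99 101 100
f 100 101 102
f 100 102 74
f 101 71 103
f 101 103 102
f 102 103 104
f 102 104 74
f 103 71 72
f 103 72 104
f 104 72 73
f 104 73 74



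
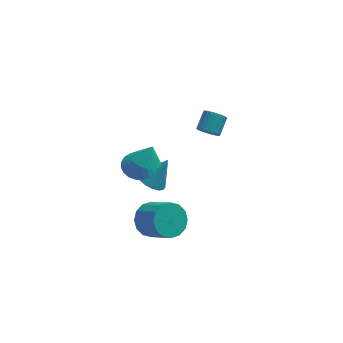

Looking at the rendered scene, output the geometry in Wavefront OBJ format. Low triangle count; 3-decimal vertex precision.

v 3.064 2.79 -1.361
v 3.607 2.782 -1.699
v 4.02 3.642 -1.057
v 3.476 3.65 -0.719
v 3.47 2.945 -1.83
v 3.883 3.805 -1.188
v 3.272 3.084 -1.89
v 3.685 3.945 -1.248
v 3.042 3.179 -1.869
v 3.455 4.039 -1.227
v 2.815 3.215 -1.77
v 3.228 4.075 -1.128
v 2.626 3.185 -1.61
v 3.039 4.046 -0.968
v 2.504 3.096 -1.411
v 2.917 3.956 -0.769
v 2.467 2.96 -1.205
v 2.879 3.82 -0.563
v 2.52 2.798 -1.023
v 2.933 3.658 -0.381
v 2.657 2.635 -0.892
v 3.07 3.495 -0.25
v 2.855 2.495 -0.832
v 3.268 3.356 -0.19
v 3.085 2.401 -0.853
v 3.498 3.261 -0.211
v 3.312 2.365 -0.952
v 3.725 3.225 -0.31
v 3.501 2.394 -1.112
v 3.914 3.255 -0.47
v 3.623 2.484 -1.311
v 4.036 3.344 -0.669
v 3.661 2.62 -1.517
v 4.073 3.48 -0.875
v 0.068 0.922 -3.51
v 0.529 1.457 -3.966
v 0.952 1.338 -2.13
v 0.221 1.681 -3.836
v -0.121 1.732 -3.632
v -0.42 1.597 -3.399
v -0.608 1.308 -3.192
v -0.64 0.93 -3.058
v -0.511 0.551 -3.027
v -0.248 0.257 -3.107
v 0.086 0.115 -3.278
v 0.417 0.158 -3.503
v 0.667 0.377 -3.73
v 0.781 0.72 -3.906
v 0.73 1.11 -3.991
v -0.563 0.211 -1.376
v 0.331 0.181 -1.544
v -0.377 -0.051 -0.344
v 0.282 0.542 -1.443
v 0.087 0.846 -1.331
v -0.22 1.041 -1.226
v -0.587 1.092 -1.147
v -0.949 0.99 -1.108
v -1.245 0.754 -1.115
v -1.422 0.424 -1.167
v -1.451 0.057 -1.255
v -1.327 -0.283 -1.364
v -1.07 -0.538 -1.475
v -0.726 -0.663 -1.569
v -0.353 -0.637 -1.629
v -0.016 -0.465 -1.646
v 0.225 -0.176 -1.615
v -0.011 -2.523 -2.936
v 0.83 -2.163 -3.341
v 1.772 -3.158 -2.269
v 0.931 -3.517 -1.864
v 0.722 -1.843 -2.949
v 1.664 -2.837 -1.877
v 0.418 -1.704 -2.554
v 1.36 -2.699 -1.481
v -0.001 -1.785 -2.261
v 0.941 -2.78 -1.188
v -0.423 -2.064 -2.149
v 0.519 -3.059 -1.076
v -0.734 -2.465 -2.248
v 0.208 -3.46 -1.175
v -0.852 -2.882 -2.531
v 0.09 -3.877 -1.459
v -0.744 -3.203 -2.923
v 0.198 -4.197 -1.851
v -0.44 -3.341 -3.319
v 0.502 -4.336 -2.246
v -0.021 -3.26 -3.612
v 0.921 -4.255 -2.539
v 0.401 -2.981 -3.724
v 1.343 -3.976 -2.651
v 0.712 -2.58 -3.625
v 1.654 -3.575 -2.552
v -0.227 -1.331 0.808
v 0.281 -1.987 0.786
v 0.127 -1.089 1.712
v 0.476 -1.741 0.643
v 0.55 -1.423 0.529
v 0.489 -1.09 0.464
v 0.304 -0.798 0.458
v 0.028 -0.599 0.512
v -0.292 -0.526 0.618
v -0.601 -0.592 0.756
v -0.846 -0.787 0.904
v -0.983 -1.075 1.035
v -0.989 -1.408 1.127
v -0.864 -1.727 1.164
v -0.628 -1.978 1.139
v -0.323 -2.117 1.057
v -0.001 -2.121 0.932
f 2 1 5
f 2 5 3
f 3 5 6
f 3 6 4
f 5 1 7
f 5 7 6
f 6 7 8
f 6 8 4
f 7 1 9
f 7 9 8
f 8 9 10
f 8 10 4
f 9 1 11
f 9 11 10
f 10 11 12
f 10 12 4
f 11 1 13
f 11 13 12
f 12 13 14
f 12 14 4
f 13 1 15
f 13 15 14
f 14 15 16
f 14 16 4
f 15 1 17
f 15 17 16
f 16 17 18
f 16 18 4
f 17 1 19
f 17 19 18
f 18 19 20
f 18 20 4
f 19 1 21
f 19 21 20
f 20 21 22
f 20 22 4
f 21 1 23
f 21 23 22
f 22 23 24
f 22 24 4
f 23 1 25
f 23 25 24
f 24 25 26
f 24 26 4
f 25 1 27
f 25 27 26
f 26 27 28
f 26 28 4
f 27 1 29
f 27 29 28
f 28 29 30
f 28 30 4
f 29 1 31
f 29 31 30
f 30 31 32
f 30 32 4
f 31 1 33
f 31 33 32
f 32 33 34
f 32 34 4
f 33 1 2
f 33 2 34
f 34 2 3
f 34 3 4
f 36 35 38
f 36 38 37
f 38 35 39
f 38 39 37
f 39 35 40
f 39 40 37
f 40 35 41
f 40 41 37
f 41 35 42
f 41 42 37
f 42 35 43
f 42 43 37
f 43 35 44
f 43 44 37
f 44 35 45
f 44 45 37
f 45 35 46
f 45 46 37
f 46 35 47
f 46 47 37
f 47 35 48
f 47 48 37
f 48 35 49
f 48 49 37
f 49 35 36
f 49 36 37
f 51 50 53
f 51 53 52
f 53 50 54
f 53 54 52
f 54 50 55
f 54 55 52
f 55 50 56
f 55 56 52
f 56 50 57
f 56 57 52
f 57 50 58
f 57 58 52
f 58 50 59
f 58 59 52
f 59 50 60
f 59 60 52
f 60 50 61
f 60 61 52
f 61 50 62
f 61 62 52
f 62 50 63
f 62 63 52
f 63 50 64
f 63 64 52
f 64 50 65
f 64 65 52
f 65 50 66
f 65 66 52
f 66 50 51
f 66 51 52
f 68 67 71
f 68 71 69
f 69 71 72
f 69 72 70
f 71 67 73
f 71 73 72
f 72 73 74
f 72 74 70
f 73 67 75
f 73 75 74
f 74 75 76
f 74 76 70
f 75 67 77
f 75 77 76
f 76 77 78
f 76 78 70
f 77 67 79
f 77 79 78
f 78 79 80
f 78 80 70
f 79 67 81
f 79 81 80
f 80 81 82
f 80 82 70
f 81 67 83
f 81 83 82
f 82 83 84
f 82 84 70
f 83 67 85
f 83 85 84
f 84 85 86
f 84 86 70
f 85 67 87
f 85 87 86
f 86 87 88
f 86 88 70
f 87 67 89
f 87 89 88
f 88 89 90
f 88 90 70
f 89 67 91
f 89 91 90
f 90 91 92
f 90 92 70
f 91 67 68
f 91 68 92
f 92 68 69
f 92 69 70
f 94 93 96
f 94 96 95
f 96 93 97
f 96 97 95
f 97 93 98
f 97 98 95
f 98 93 99
f 98 99 95
f 99 93 100
f 99 100 95
f 100 93 101
f 100 101 95
f 101 93 102
f 101 102 95
f 102 93 103
f 102 103 95
f 103 93 104
f 103 104 95
f 104 93 105
f 104 105 95
f 105 93 106
f 105 106 95
f 106 93 107
f 106 107 95
f 107 93 108
f 107 108 95
f 108 93 109
f 108 109 95
f 109 93 94
f 109 94 95



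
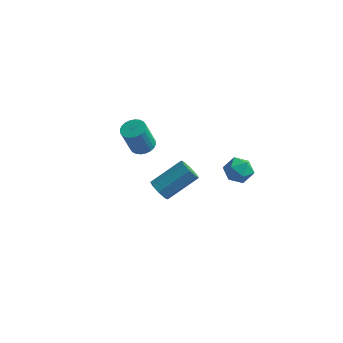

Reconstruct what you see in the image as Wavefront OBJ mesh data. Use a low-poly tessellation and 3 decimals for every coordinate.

v 0.1 3.168 -1.929
v 0.65 3.545 -2.288
v 0.23 2.235 -2.712
v 0.78 2.612 -3.071
v 0.897 2.348 -2.371
v 0.816 2.925 -1.887
v 0.064 2.855 -3.113
v -0.017 3.432 -2.629
v 0.627 3.352 -3.02
v 1.142 3.039 -2.561
v -0.262 2.741 -2.439
v 0.253 2.428 -1.98
v -0.644 -3.264 0.655
v -0.466 -3.009 0.19
v 0.482 -1.98 1.12
v 0.304 -2.236 1.585
v -0.82 -2.828 0.351
v 0.129 -1.799 1.281
v -1.071 -2.903 0.69
v -0.122 -1.874 1.62
v -1.072 -3.19 1.009
v -0.124 -2.161 1.939
v -0.822 -3.52 1.12
v 0.126 -2.491 2.05
v -0.469 -3.701 0.959
v 0.48 -2.672 1.889
v -0.218 -3.626 0.62
v 0.731 -2.597 1.55
v -0.216 -3.339 0.301
v 0.732 -2.31 1.231
v -2.893 -0.01 0.355
v -2.527 -0.466 0.277
v -2.781 -0.905 1.646
v -3.147 -0.45 1.725
v -2.382 -0.305 0.356
v -2.636 -0.745 1.725
v -2.315 -0.1 0.434
v -2.569 -0.539 1.803
v -2.336 0.12 0.501
v -2.59 -0.319 1.87
v -2.442 0.319 0.545
v -2.696 -0.12 1.914
v -2.616 0.469 0.561
v -2.871 0.03 1.93
v -2.833 0.545 0.545
v -3.087 0.106 1.914
v -3.059 0.537 0.5
v -3.313 0.098 1.869
v -3.259 0.445 0.434
v -3.513 0.006 1.803
v -3.404 0.285 0.355
v -3.658 -0.155 1.724
v -3.471 0.079 0.277
v -3.725 -0.36 1.646
v -3.45 -0.141 0.21
v -3.704 -0.58 1.579
v -3.344 -0.34 0.166
v -3.598 -0.779 1.535
v -3.169 -0.49 0.15
v -3.424 -0.929 1.519
v -2.953 -0.566 0.166
v -3.207 -1.005 1.535
v -2.727 -0.558 0.211
v -2.981 -0.997 1.58
f 1 12 6
f 1 6 2
f 1 2 8
f 1 8 11
f 1 11 12
f 2 6 10
f 6 12 5
f 12 11 3
f 11 8 7
f 8 2 9
f 4 10 5
f 4 5 3
f 4 3 7
f 4 7 9
f 4 9 10
f 5 10 6
f 3 5 12
f 7 3 11
f 9 7 8
f 10 9 2
f 14 13 17
f 14 17 15
f 15 17 18
f 15 18 16
f 17 13 19
f 17 19 18
f 18 19 20
f 18 20 16
f 19 13 21
f 19 21 20
f 20 21 22
f 20 22 16
f 21 13 23
f 21 23 22
f 22 23 24
f 22 24 16
f 23 13 25
f 23 25 24
f 24 25 26
f 24 26 16
f 25 13 27
f 25 27 26
f 26 27 28
f 26 28 16
f 27 13 29
f 27 29 28
f 28 29 30
f 28 30 16
f 29 13 14
f 29 14 30
f 30 14 15
f 30 15 16
f 32 31 35
f 32 35 33
f 33 35 36
f 33 36 34
f 35 31 37
f 35 37 36
f 36 37 38
f 36 38 34
f 37 31 39
f 37 39 38
f 38 39 40
f 38 40 34
f 39 31 41
f 39 41 40
f 40 41 42
f 40 42 34
f 41 31 43
f 41 43 42
f 42 43 44
f 42 44 34
f 43 31 45
f 43 45 44
f 44 45 46
f 44 46 34
f 45 31 47
f 45 47 46
f 46 47 48
f 46 48 34
f 47 31 49
f 47 49 48
f 48 49 50
f 48 50 34
f 49 31 51
f 49 51 50
f 50 51 52
f 50 52 34
f 51 31 53
f 51 53 52
f 52 53 54
f 52 54 34
f 53 31 55
f 53 55 54
f 54 55 56
f 54 56 34
f 55 31 57
f 55 57 56
f 56 57 58
f 56 58 34
f 57 31 59
f 57 59 58
f 58 59 60
f 58 60 34
f 59 31 61
f 59 61 60
f 60 61 62
f 60 62 34
f 61 31 63
f 61 63 62
f 62 63 64
f 62 64 34
f 63 31 32
f 63 32 64
f 64 32 33
f 64 33 34



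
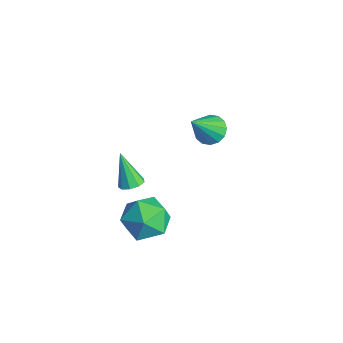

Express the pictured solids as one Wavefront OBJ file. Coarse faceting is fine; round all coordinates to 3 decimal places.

v 3.583 -0.005 -0.371
v 4.499 -0.695 -0.219
v 2.441 -1.425 0.059
v 3.357 -2.115 0.211
v 3.152 -1.253 0.955
v 3.858 -0.376 0.689
v 3.082 -1.744 -0.849
v 3.788 -0.867 -1.115
v 4.189 -1.77 -0.514
v 4.232 -1.467 0.601
v 2.708 -0.653 -0.761
v 2.751 -0.35 0.354
v 1.489 -0.791 0.21
v 1.949 -1.056 0.418
v 0.731 -0.949 1.69
v 1.98 -0.672 0.474
v 1.781 -0.343 0.407
v 1.445 -0.224 0.248
v 1.13 -0.371 0.071
v 0.983 -0.714 -0.041
v 1.073 -1.094 -0.035
v 1.357 -1.332 0.085
v 1.703 -1.317 0.264
v -1.412 4.214 -1.105
v -0.719 4.572 -1.067
v -0.888 3.026 0.545
v -0.964 4.791 -0.832
v -1.328 4.856 -0.67
v -1.714 4.749 -0.625
v -2.02 4.498 -0.708
v -2.162 4.172 -0.898
v -2.104 3.856 -1.143
v -1.86 3.637 -1.379
v -1.495 3.572 -1.541
v -1.109 3.68 -1.586
v -0.803 3.93 -1.502
v -0.661 4.257 -1.313
f 1 12 6
f 1 6 2
f 1 2 8
f 1 8 11
f 1 11 12
f 2 6 10
f 6 12 5
f 12 11 3
f 11 8 7
f 8 2 9
f 4 10 5
f 4 5 3
f 4 3 7
f 4 7 9
f 4 9 10
f 5 10 6
f 3 5 12
f 7 3 11
f 9 7 8
f 10 9 2
f 14 13 16
f 14 16 15
f 16 13 17
f 16 17 15
f 17 13 18
f 17 18 15
f 18 13 19
f 18 19 15
f 19 13 20
f 19 20 15
f 20 13 21
f 20 21 15
f 21 13 22
f 21 22 15
f 22 13 23
f 22 23 15
f 23 13 14
f 23 14 15
f 25 24 27
f 25 27 26
f 27 24 28
f 27 28 26
f 28 24 29
f 28 29 26
f 29 24 30
f 29 30 26
f 30 24 31
f 30 31 26
f 31 24 32
f 31 32 26
f 32 24 33
f 32 33 26
f 33 24 34
f 33 34 26
f 34 24 35
f 34 35 26
f 35 24 36
f 35 36 26
f 36 24 37
f 36 37 26
f 37 24 25
f 37 25 26



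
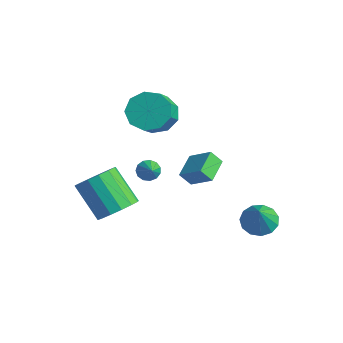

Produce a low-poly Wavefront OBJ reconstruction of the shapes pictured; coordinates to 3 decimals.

v -2.033 0.382 1.171
v -1.161 0.422 0.502
v -0.254 -0.642 1.62
v -1.127 -0.682 2.289
v -1.126 0.981 1.005
v -0.219 -0.083 2.123
v -1.515 1.259 1.585
v -0.608 0.195 2.703
v -2.147 1.127 1.972
v -1.24 0.063 3.09
v -2.725 0.646 1.984
v -1.819 -0.417 3.102
v -2.98 0.042 1.616
v -2.074 -1.022 2.734
v -2.792 -0.403 1.039
v -1.885 -1.467 2.157
v -2.249 -0.481 0.524
v -1.342 -1.545 1.642
v -1.605 -0.155 0.312
v -0.698 -1.219 1.43
v 1.714 -2.696 0.795
v 2.038 -2.276 0.617
v 2.526 -3.064 1.405
v 1.891 -2.171 0.875
v 1.688 -2.233 1.108
v 1.493 -2.442 1.242
v 1.368 -2.732 1.234
v 1.353 -3.01 1.086
v 1.453 -3.189 0.846
v 1.636 -3.212 0.589
v 1.843 -3.07 0.398
v 2.01 -2.81 0.333
v 2.082 -2.514 0.414
v 3.406 2.23 -3.781
v 4.212 2.311 -4.172
v 4.174 1.55 -2.339
v 4.13 2.745 -3.924
v 3.818 3.016 -3.63
v 3.375 3.037 -3.384
v 2.942 2.802 -3.264
v 2.656 2.386 -3.308
v 2.608 1.92 -3.503
v 2.814 1.552 -3.786
v 3.207 1.4 -4.067
v 3.664 1.512 -4.258
v 4.038 1.851 -4.297
v 2.701 -0.55 0.782
v 2.411 -0.977 1.42
v 3.73 -0.177 1.5
v 3.441 -0.603 2.138
v 3.359 -1.597 0.382
v 3.07 -2.023 1.02
v 4.389 -1.223 1.1
v 4.099 -1.65 1.738
v -0.891 -2.562 -3.603
v -0.122 -2.884 -2.917
v -1.619 -3.119 -1.35
v -2.389 -2.798 -2.037
v -0.147 -2.329 -2.857
v -1.644 -2.564 -1.29
v -0.371 -1.836 -2.997
v -1.868 -2.071 -1.43
v -0.734 -1.538 -3.3
v -2.232 -1.773 -1.733
v -1.14 -1.515 -3.684
v -2.637 -1.75 -2.117
v -1.479 -1.772 -4.046
v -2.976 -2.007 -2.479
v -1.661 -2.241 -4.29
v -3.158 -2.476 -2.723
v -1.636 -2.796 -4.35
v -3.133 -3.031 -2.783
v -1.412 -3.289 -4.21
v -2.909 -3.524 -2.643
v -1.048 -3.587 -3.907
v -2.546 -3.822 -2.34
v -0.643 -3.61 -3.523
v -2.14 -3.845 -1.956
v -0.304 -3.353 -3.161
v -1.801 -3.588 -1.594
f 2 1 5
f 2 5 3
f 3 5 6
f 3 6 4
f 5 1 7
f 5 7 6
f 6 7 8
f 6 8 4
f 7 1 9
f 7 9 8
f 8 9 10
f 8 10 4
f 9 1 11
f 9 11 10
f 10 11 12
f 10 12 4
f 11 1 13
f 11 13 12
f 12 13 14
f 12 14 4
f 13 1 15
f 13 15 14
f 14 15 16
f 14 16 4
f 15 1 17
f 15 17 16
f 16 17 18
f 16 18 4
f 17 1 19
f 17 19 18
f 18 19 20
f 18 20 4
f 19 1 2
f 19 2 20
f 20 2 3
f 20 3 4
f 22 21 24
f 22 24 23
f 24 21 25
f 24 25 23
f 25 21 26
f 25 26 23
f 26 21 27
f 26 27 23
f 27 21 28
f 27 28 23
f 28 21 29
f 28 29 23
f 29 21 30
f 29 30 23
f 30 21 31
f 30 31 23
f 31 21 32
f 31 32 23
f 32 21 33
f 32 33 23
f 33 21 22
f 33 22 23
f 35 34 37
f 35 37 36
f 37 34 38
f 37 38 36
f 38 34 39
f 38 39 36
f 39 34 40
f 39 40 36
f 40 34 41
f 40 41 36
f 41 34 42
f 41 42 36
f 42 34 43
f 42 43 36
f 43 34 44
f 43 44 36
f 44 34 45
f 44 45 36
f 45 34 46
f 45 46 36
f 46 34 35
f 46 35 36
f 48 50 47
f 51 48 47
f 47 50 49
f 49 51 47
f 48 54 50
f 52 48 51
f 52 54 48
f 50 54 49
f 53 51 49
f 49 54 53
f 53 52 51
f 54 52 53
f 56 55 59
f 56 59 57
f 57 59 60
f 57 60 58
f 59 55 61
f 59 61 60
f 60 61 62
f 60 62 58
f 61 55 63
f 61 63 62
f 62 63 64
f 62 64 58
f 63 55 65
f 63 65 64
f 64 65 66
f 64 66 58
f 65 55 67
f 65 67 66
f 66 67 68
f 66 68 58
f 67 55 69
f 67 69 68
f 68 69 70
f 68 70 58
f 69 55 71
f 69 71 70
f 70 71 72
f 70 72 58
f 71 55 73
f 71 73 72
f 72 73 74
f 72 74 58
f 73 55 75
f 73 75 74
f 74 75 76
f 74 76 58
f 75 55 77
f 75 77 76
f 76 77 78
f 76 78 58
f 77 55 79
f 77 79 78
f 78 79 80
f 78 80 58
f 79 55 56
f 79 56 80
f 80 56 57
f 80 57 58



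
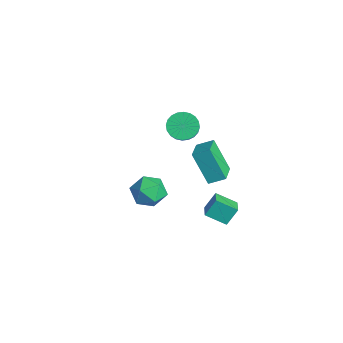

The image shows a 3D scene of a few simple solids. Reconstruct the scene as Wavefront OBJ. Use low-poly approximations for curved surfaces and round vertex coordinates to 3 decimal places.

v -2.923 2.225 -2.049
v -2.299 2.055 -1.985
v -2.937 2.615 -0.871
v -2.282 2.329 -2.076
v -2.392 2.583 -2.161
v -2.607 2.766 -2.224
v -2.885 2.841 -2.252
v -3.17 2.795 -2.24
v -3.407 2.636 -2.19
v -3.547 2.395 -2.112
v -3.564 2.121 -2.022
v -3.454 1.867 -1.936
v -3.239 1.685 -1.873
v -2.961 1.609 -1.845
v -2.676 1.655 -1.857
v -2.44 1.815 -1.907
v 1.951 0.067 -1.314
v 1.903 0.733 -0.329
v 2.561 1.078 -1.968
v 2.513 1.745 -0.984
v 2.887 -0.305 -1.016
v 2.839 0.362 -0.032
v 3.497 0.707 -1.671
v 3.449 1.373 -0.686
v 2.59 0.228 2.115
v 1.65 -0.307 3.927
v 2.967 1.066 2.558
v 2.027 0.532 4.37
v 3.773 -0.512 2.51
v 2.833 -1.046 4.322
v 4.15 0.327 2.953
v 3.21 -0.208 4.765
v -3.418 1.013 1.014
v -2.751 1.073 0.369
v -1.794 0.666 1.322
v -2.462 0.607 1.966
v -2.746 1.408 0.507
v -1.789 1.002 1.46
v -2.843 1.684 0.722
v -1.887 1.277 1.675
v -3.028 1.857 0.982
v -2.072 1.45 1.935
v -3.273 1.902 1.247
v -2.316 1.495 2.199
v -3.539 1.811 1.476
v -2.583 1.405 2.428
v -3.787 1.599 1.634
v -2.831 1.193 2.587
v -3.979 1.298 1.698
v -3.023 0.892 2.651
v -4.086 0.954 1.658
v -3.129 0.547 2.611
v -4.091 0.618 1.52
v -3.134 0.212 2.473
v -3.993 0.343 1.305
v -3.037 -0.064 2.258
v -3.808 0.17 1.045
v -2.852 -0.237 1.998
v -3.564 0.125 0.781
v -2.607 -0.282 1.733
v -3.297 0.215 0.552
v -2.341 -0.191 1.504
v -3.049 0.427 0.393
v -2.093 0.021 1.346
v -2.857 0.728 0.329
v -1.901 0.322 1.282
v 2.911 -3.847 3.162
v 3.491 -3.06 3.55
v 4.329 -4.7 2.77
v 4.909 -3.913 3.158
v 4.338 -4.514 3.804
v 3.461 -3.987 4.047
v 4.359 -3.773 2.273
v 3.482 -3.246 2.516
v 4.386 -3.015 3.001
v 4.373 -3.473 3.947
v 3.447 -4.287 2.373
v 3.434 -4.745 3.319
f 2 1 4
f 2 4 3
f 4 1 5
f 4 5 3
f 5 1 6
f 5 6 3
f 6 1 7
f 6 7 3
f 7 1 8
f 7 8 3
f 8 1 9
f 8 9 3
f 9 1 10
f 9 10 3
f 10 1 11
f 10 11 3
f 11 1 12
f 11 12 3
f 12 1 13
f 12 13 3
f 13 1 14
f 13 14 3
f 14 1 15
f 14 15 3
f 15 1 16
f 15 16 3
f 16 1 2
f 16 2 3
f 18 20 17
f 21 18 17
f 17 20 19
f 19 21 17
f 18 24 20
f 22 18 21
f 22 24 18
f 20 24 19
f 23 21 19
f 19 24 23
f 23 22 21
f 24 22 23
f 26 28 25
f 29 26 25
f 25 28 27
f 27 29 25
f 26 32 28
f 30 26 29
f 30 32 26
f 28 32 27
f 31 29 27
f 27 32 31
f 31 30 29
f 32 30 31
f 34 33 37
f 34 37 35
f 35 37 38
f 35 38 36
f 37 33 39
f 37 39 38
f 38 39 40
f 38 40 36
f 39 33 41
f 39 41 40
f 40 41 42
f 40 42 36
f 41 33 43
f 41 43 42
f 42 43 44
f 42 44 36
f 43 33 45
f 43 45 44
f 44 45 46
f 44 46 36
f 45 33 47
f 45 47 46
f 46 47 48
f 46 48 36
f 47 33 49
f 47 49 48
f 48 49 50
f 48 50 36
f 49 33 51
f 49 51 50
f 50 51 52
f 50 52 36
f 51 33 53
f 51 53 52
f 52 53 54
f 52 54 36
f 53 33 55
f 53 55 54
f 54 55 56
f 54 56 36
f 55 33 57
f 55 57 56
f 56 57 58
f 56 58 36
f 57 33 59
f 57 59 58
f 58 59 60
f 58 60 36
f 59 33 61
f 59 61 60
f 60 61 62
f 60 62 36
f 61 33 63
f 61 63 62
f 62 63 64
f 62 64 36
f 63 33 65
f 63 65 64
f 64 65 66
f 64 66 36
f 65 33 34
f 65 34 66
f 66 34 35
f 66 35 36
f 67 78 72
f 67 72 68
f 67 68 74
f 67 74 77
f 67 77 78
f 68 72 76
f 72 78 71
f 78 77 69
f 77 74 73
f 74 68 75
f 70 76 71
f 70 71 69
f 70 69 73
f 70 73 75
f 70 75 76
f 71 76 72
f 69 71 78
f 73 69 77
f 75 73 74
f 76 75 68



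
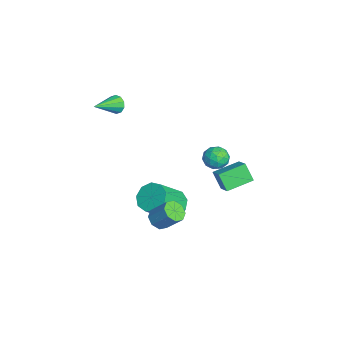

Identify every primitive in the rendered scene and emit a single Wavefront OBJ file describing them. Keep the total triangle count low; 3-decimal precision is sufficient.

v 1.129 3.066 -2.801
v 0.623 2.704 -1.882
v 0.663 4.481 -2.499
v 0.157 4.119 -1.58
v 2.023 3.241 -2.24
v 1.517 2.879 -1.321
v 1.557 4.656 -1.938
v 1.051 4.294 -1.019
v 0.883 0.63 -4.029
v 1.568 1.207 -3.943
v 2.382 0.028 -2.505
v 1.697 -0.55 -2.591
v 1.112 1.362 -3.558
v 1.926 0.182 -2.12
v 0.549 1.173 -3.394
v 1.363 -0.006 -1.956
v 0.143 0.731 -3.527
v 0.957 -0.449 -2.089
v 0.083 0.241 -3.895
v 0.897 -0.939 -2.457
v 0.397 -0.067 -4.325
v 1.211 -1.247 -2.887
v 0.939 -0.049 -4.617
v 1.753 -1.229 -3.179
v 1.454 0.286 -4.634
v 2.268 -0.893 -3.196
v 1.703 0.783 -4.367
v 2.517 -0.396 -2.93
v 0.683 3.179 0.031
v 1.221 3.414 -0.414
v 0.499 2.246 -0.686
v 1.037 2.481 -1.131
v 1.199 2.224 -0.46
v 1.313 2.801 -0.017
v 0.407 2.859 -1.083
v 0.521 3.436 -0.64
v 1.05 3.217 -1.102
v 1.54 2.824 -0.717
v 0.18 2.836 -0.383
v 0.67 2.443 0.002
v 0.968 3.378 -0.129
v 0.752 2.282 -0.971
v 0.847 2.131 -0.578
v 1.163 2.269 -0.839
v 1.022 3.018 0.104
v 1.338 3.156 -0.157
v 1.326 2.457 -0.184
v 0.382 2.504 -0.943
v 0.698 2.642 -1.204
v 0.557 3.391 -0.261
v 0.873 3.529 -0.522
v 0.394 3.203 -0.916
v 1.184 3.401 -0.794
v 1.076 2.852 -1.216
v 0.705 3.074 -1.187
v 0.772 3.413 -0.927
v 1.472 3.17 -0.568
v 1.363 2.622 -0.99
v 1.459 2.471 -0.596
v 1.526 2.81 -0.335
v 1.371 3.054 -0.973
v 0.357 3.038 -0.11
v 0.248 2.49 -0.532
v 0.194 2.85 -0.765
v 0.261 3.189 -0.504
v 0.644 2.808 0.116
v 0.536 2.259 -0.306
v 0.948 2.247 -0.173
v 1.015 2.586 0.087
v 0.349 2.606 -0.127
v 2.922 -0.303 -3.276
v 3.261 0.059 -3.711
v 3.737 0.805 -2.719
v 3.398 0.443 -2.284
v 2.798 0.242 -3.627
v 3.274 0.989 -2.635
v 2.407 0.105 -3.337
v 2.883 0.852 -2.345
v 2.318 -0.27 -3.011
v 2.794 0.476 -2.019
v 2.583 -0.665 -2.841
v 3.059 0.081 -1.849
v 3.046 -0.849 -2.925
v 3.522 -0.102 -1.933
v 3.437 -0.712 -3.215
v 3.913 0.035 -2.223
v 3.526 -0.336 -3.541
v 4.002 0.41 -2.549
v -0.454 -2.026 3.04
v -0.22 -1.645 3.394
v 0.454 -3.194 3.7
v -0.506 -1.778 3.551
v -0.772 -2.006 3.513
v -0.916 -2.242 3.294
v -0.884 -2.395 2.979
v -0.687 -2.407 2.686
v -0.402 -2.273 2.53
v -0.136 -2.045 2.568
v 0.009 -1.81 2.787
v -0.024 -1.657 3.102
f 2 4 1
f 5 2 1
f 1 4 3
f 3 5 1
f 2 8 4
f 6 2 5
f 6 8 2
f 4 8 3
f 7 5 3
f 3 8 7
f 7 6 5
f 8 6 7
f 10 9 13
f 10 13 11
f 11 13 14
f 11 14 12
f 13 9 15
f 13 15 14
f 14 15 16
f 14 16 12
f 15 9 17
f 15 17 16
f 16 17 18
f 16 18 12
f 17 9 19
f 17 19 18
f 18 19 20
f 18 20 12
f 19 9 21
f 19 21 20
f 20 21 22
f 20 22 12
f 21 9 23
f 21 23 22
f 22 23 24
f 22 24 12
f 23 9 25
f 23 25 24
f 24 25 26
f 24 26 12
f 25 9 27
f 25 27 26
f 26 27 28
f 26 28 12
f 27 9 10
f 27 10 28
f 28 10 11
f 28 11 12
f 29 66 45
f 66 40 69
f 45 69 34
f 66 69 45
f 29 45 41
f 45 34 46
f 41 46 30
f 45 46 41
f 29 41 50
f 41 30 51
f 50 51 36
f 41 51 50
f 29 50 62
f 50 36 65
f 62 65 39
f 50 65 62
f 29 62 66
f 62 39 70
f 66 70 40
f 62 70 66
f 30 46 57
f 46 34 60
f 57 60 38
f 46 60 57
f 34 69 47
f 69 40 68
f 47 68 33
f 69 68 47
f 40 70 67
f 70 39 63
f 67 63 31
f 70 63 67
f 39 65 64
f 65 36 52
f 64 52 35
f 65 52 64
f 36 51 56
f 51 30 53
f 56 53 37
f 51 53 56
f 32 58 44
f 58 38 59
f 44 59 33
f 58 59 44
f 32 44 42
f 44 33 43
f 42 43 31
f 44 43 42
f 32 42 49
f 42 31 48
f 49 48 35
f 42 48 49
f 32 49 54
f 49 35 55
f 54 55 37
f 49 55 54
f 32 54 58
f 54 37 61
f 58 61 38
f 54 61 58
f 33 59 47
f 59 38 60
f 47 60 34
f 59 60 47
f 31 43 67
f 43 33 68
f 67 68 40
f 43 68 67
f 35 48 64
f 48 31 63
f 64 63 39
f 48 63 64
f 37 55 56
f 55 35 52
f 56 52 36
f 55 52 56
f 38 61 57
f 61 37 53
f 57 53 30
f 61 53 57
f 72 71 75
f 72 75 73
f 73 75 76
f 73 76 74
f 75 71 77
f 75 77 76
f 76 77 78
f 76 78 74
f 77 71 79
f 77 79 78
f 78 79 80
f 78 80 74
f 79 71 81
f 79 81 80
f 80 81 82
f 80 82 74
f 81 71 83
f 81 83 82
f 82 83 84
f 82 84 74
f 83 71 85
f 83 85 84
f 84 85 86
f 84 86 74
f 85 71 87
f 85 87 86
f 86 87 88
f 86 88 74
f 87 71 72
f 87 72 88
f 88 72 73
f 88 73 74
f 90 89 92
f 90 92 91
f 92 89 93
f 92 93 91
f 93 89 94
f 93 94 91
f 94 89 95
f 94 95 91
f 95 89 96
f 95 96 91
f 96 89 97
f 96 97 91
f 97 89 98
f 97 98 91
f 98 89 99
f 98 99 91
f 99 89 100
f 99 100 91
f 100 89 90
f 100 90 91



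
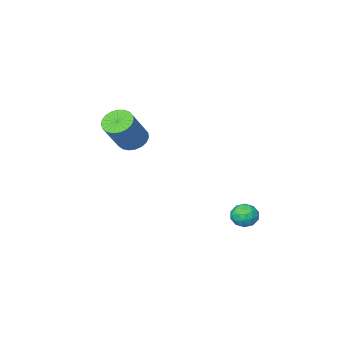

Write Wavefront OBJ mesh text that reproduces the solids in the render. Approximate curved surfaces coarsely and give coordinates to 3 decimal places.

v 1.425 -2.932 3.016
v 2.039 -3.423 2.75
v 3.229 -2.839 4.417
v 2.615 -2.348 4.684
v 2.112 -3.124 2.593
v 3.303 -2.54 4.26
v 2.067 -2.792 2.509
v 3.257 -2.208 4.176
v 1.91 -2.485 2.513
v 3.101 -1.901 4.18
v 1.67 -2.255 2.604
v 2.86 -1.671 4.271
v 1.387 -2.141 2.767
v 2.577 -1.557 4.434
v 1.111 -2.165 2.972
v 2.301 -1.581 4.639
v 0.889 -2.321 3.185
v 2.079 -1.737 4.852
v 0.76 -2.583 3.369
v 1.95 -1.999 5.036
v 0.745 -2.905 3.492
v 1.936 -2.321 5.159
v 0.849 -3.232 3.533
v 2.039 -2.648 5.2
v 1.052 -3.507 3.484
v 2.242 -2.923 5.152
v 1.319 -3.682 3.355
v 2.509 -3.098 5.022
v 1.605 -3.728 3.167
v 2.795 -3.144 4.834
v 1.86 -3.636 2.953
v 3.05 -3.052 4.62
v -0.972 4.15 -0.222
v -0.309 3.897 -0.374
v -1.251 3.123 0.274
v -0.588 2.87 0.122
v -0.672 3.39 0.621
v -0.5 4.024 0.315
v -1.06 2.996 -0.415
v -0.888 3.63 -0.721
v -0.364 3.183 -0.493
v -0.124 3.427 0.147
v -1.436 3.593 -0.247
v -1.196 3.837 0.393
v -0.616 4.114 -0.341
v -0.944 2.906 0.241
v -0.993 3.212 0.534
v -0.604 3.063 0.445
v -0.728 4.189 0.064
v -0.339 4.04 -0.026
v -0.552 3.741 0.559
v -1.221 2.98 -0.074
v -0.832 2.831 -0.164
v -0.956 3.957 -0.545
v -0.567 3.808 -0.634
v -1.008 3.279 -0.659
v -0.259 3.546 -0.501
v -0.423 2.942 -0.209
v -0.7 3.016 -0.525
v -0.599 3.389 -0.705
v -0.118 3.689 -0.124
v -0.282 3.085 0.167
v -0.331 3.39 0.46
v -0.23 3.763 0.28
v -0.15 3.269 -0.195
v -1.278 3.935 -0.267
v -1.442 3.331 0.024
v -1.33 3.257 -0.38
v -1.229 3.63 -0.56
v -1.137 4.078 0.109
v -1.301 3.474 0.401
v -0.961 3.631 0.605
v -0.86 4.004 0.425
v -1.41 3.751 0.095
f 2 1 5
f 2 5 3
f 3 5 6
f 3 6 4
f 5 1 7
f 5 7 6
f 6 7 8
f 6 8 4
f 7 1 9
f 7 9 8
f 8 9 10
f 8 10 4
f 9 1 11
f 9 11 10
f 10 11 12
f 10 12 4
f 11 1 13
f 11 13 12
f 12 13 14
f 12 14 4
f 13 1 15
f 13 15 14
f 14 15 16
f 14 16 4
f 15 1 17
f 15 17 16
f 16 17 18
f 16 18 4
f 17 1 19
f 17 19 18
f 18 19 20
f 18 20 4
f 19 1 21
f 19 21 20
f 20 21 22
f 20 22 4
f 21 1 23
f 21 23 22
f 22 23 24
f 22 24 4
f 23 1 25
f 23 25 24
f 24 25 26
f 24 26 4
f 25 1 27
f 25 27 26
f 26 27 28
f 26 28 4
f 27 1 29
f 27 29 28
f 28 29 30
f 28 30 4
f 29 1 31
f 29 31 30
f 30 31 32
f 30 32 4
f 31 1 2
f 31 2 32
f 32 2 3
f 32 3 4
f 33 70 49
f 70 44 73
f 49 73 38
f 70 73 49
f 33 49 45
f 49 38 50
f 45 50 34
f 49 50 45
f 33 45 54
f 45 34 55
f 54 55 40
f 45 55 54
f 33 54 66
f 54 40 69
f 66 69 43
f 54 69 66
f 33 66 70
f 66 43 74
f 70 74 44
f 66 74 70
f 34 50 61
f 50 38 64
f 61 64 42
f 50 64 61
f 38 73 51
f 73 44 72
f 51 72 37
f 73 72 51
f 44 74 71
f 74 43 67
f 71 67 35
f 74 67 71
f 43 69 68
f 69 40 56
f 68 56 39
f 69 56 68
f 40 55 60
f 55 34 57
f 60 57 41
f 55 57 60
f 36 62 48
f 62 42 63
f 48 63 37
f 62 63 48
f 36 48 46
f 48 37 47
f 46 47 35
f 48 47 46
f 36 46 53
f 46 35 52
f 53 52 39
f 46 52 53
f 36 53 58
f 53 39 59
f 58 59 41
f 53 59 58
f 36 58 62
f 58 41 65
f 62 65 42
f 58 65 62
f 37 63 51
f 63 42 64
f 51 64 38
f 63 64 51
f 35 47 71
f 47 37 72
f 71 72 44
f 47 72 71
f 39 52 68
f 52 35 67
f 68 67 43
f 52 67 68
f 41 59 60
f 59 39 56
f 60 56 40
f 59 56 60
f 42 65 61
f 65 41 57
f 61 57 34
f 65 57 61

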